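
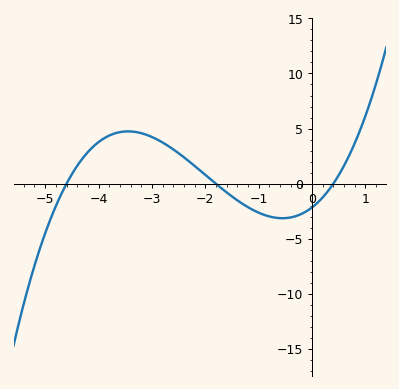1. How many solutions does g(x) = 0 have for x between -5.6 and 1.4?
3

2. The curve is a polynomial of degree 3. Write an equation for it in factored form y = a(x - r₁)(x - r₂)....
y = 0.65(x + 4.6)(x + 1.8)(x - 0.4)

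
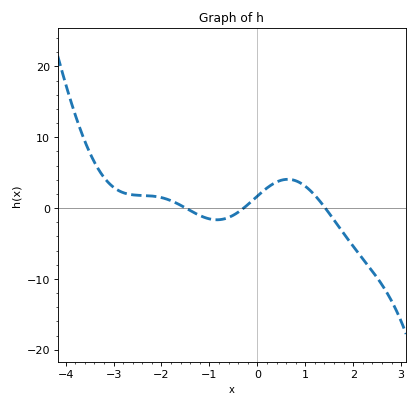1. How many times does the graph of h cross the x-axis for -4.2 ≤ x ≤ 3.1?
3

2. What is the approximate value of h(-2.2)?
1.7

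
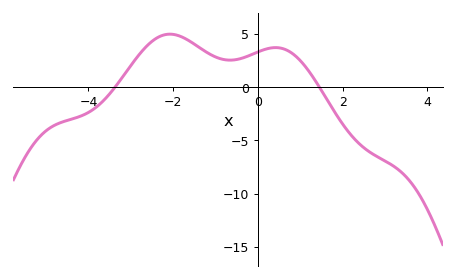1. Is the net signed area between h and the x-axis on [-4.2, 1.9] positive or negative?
positive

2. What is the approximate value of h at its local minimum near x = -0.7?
2.5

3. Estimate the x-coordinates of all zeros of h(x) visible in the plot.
-3.4, 1.4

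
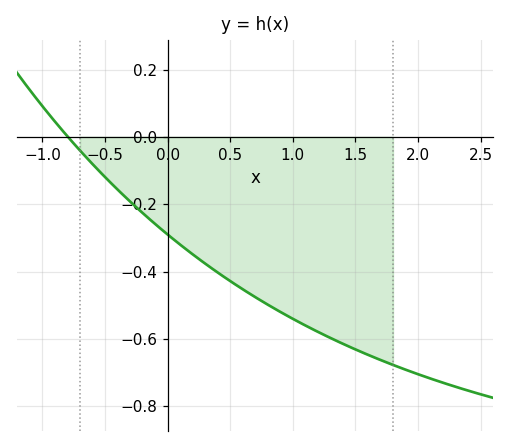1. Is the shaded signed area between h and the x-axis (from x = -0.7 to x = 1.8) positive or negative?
negative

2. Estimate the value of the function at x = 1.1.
-0.56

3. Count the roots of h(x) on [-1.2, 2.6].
1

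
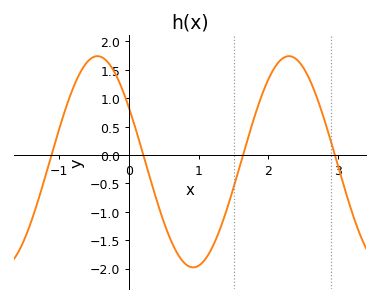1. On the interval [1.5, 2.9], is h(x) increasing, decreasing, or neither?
neither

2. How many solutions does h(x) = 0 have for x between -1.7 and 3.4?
4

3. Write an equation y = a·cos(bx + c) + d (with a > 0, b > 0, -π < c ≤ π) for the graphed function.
y = 1.86cos(2.3x + 1) - 0.12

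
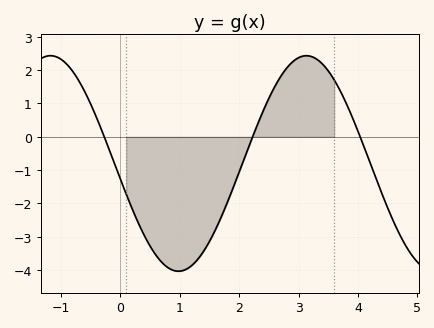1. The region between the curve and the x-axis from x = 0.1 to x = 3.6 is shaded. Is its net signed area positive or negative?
negative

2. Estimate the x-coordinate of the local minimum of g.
0.98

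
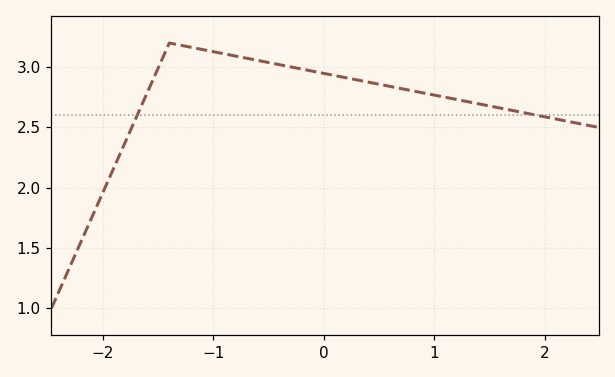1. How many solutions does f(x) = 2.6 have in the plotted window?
2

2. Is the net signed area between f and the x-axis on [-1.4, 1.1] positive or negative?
positive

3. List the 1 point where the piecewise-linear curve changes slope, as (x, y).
(-1.4, 3.2)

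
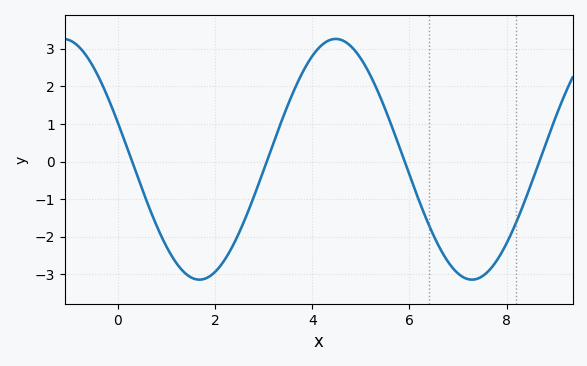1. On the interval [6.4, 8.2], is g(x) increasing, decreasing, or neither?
neither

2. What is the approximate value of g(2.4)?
-2.15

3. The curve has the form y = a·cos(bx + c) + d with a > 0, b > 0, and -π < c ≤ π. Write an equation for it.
y = 3.2cos(1.12x + 1.26) + 0.06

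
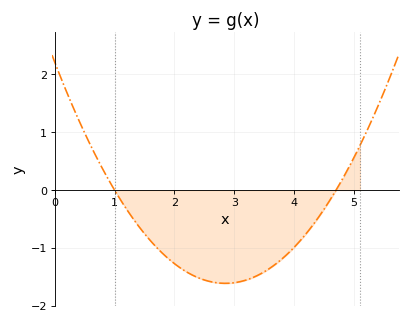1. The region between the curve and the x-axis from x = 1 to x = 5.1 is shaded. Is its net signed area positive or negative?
negative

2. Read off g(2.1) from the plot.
-1.3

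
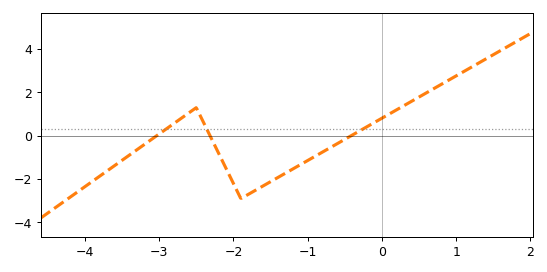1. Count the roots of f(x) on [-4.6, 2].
3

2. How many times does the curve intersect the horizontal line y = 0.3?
3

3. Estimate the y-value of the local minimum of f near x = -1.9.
-2.8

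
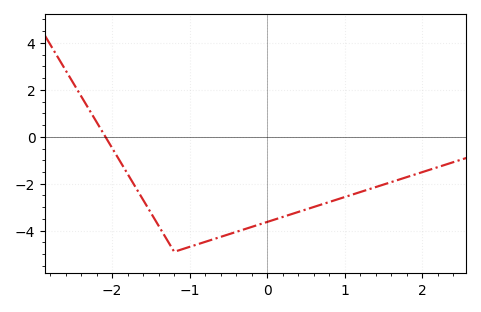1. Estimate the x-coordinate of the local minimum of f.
-1.2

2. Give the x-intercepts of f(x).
-2.09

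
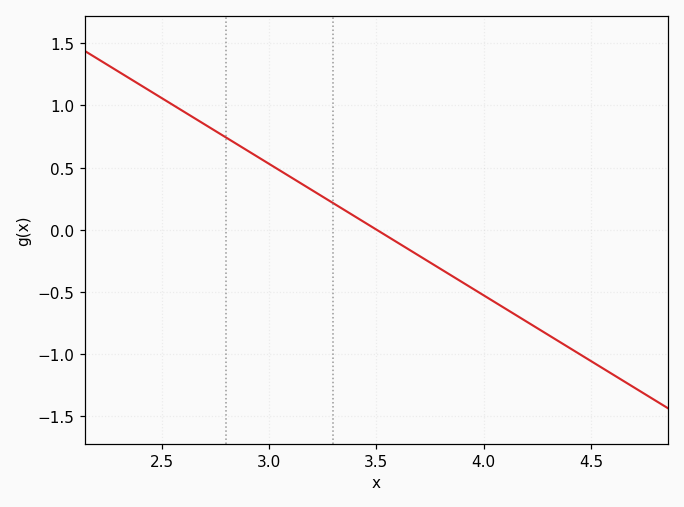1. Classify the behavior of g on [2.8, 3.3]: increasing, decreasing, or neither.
decreasing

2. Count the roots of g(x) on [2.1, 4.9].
1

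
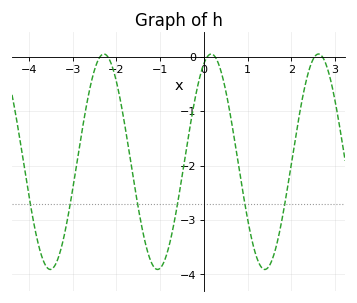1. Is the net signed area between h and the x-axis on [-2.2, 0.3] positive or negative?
negative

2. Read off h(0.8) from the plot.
-2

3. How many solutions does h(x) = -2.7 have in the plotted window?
6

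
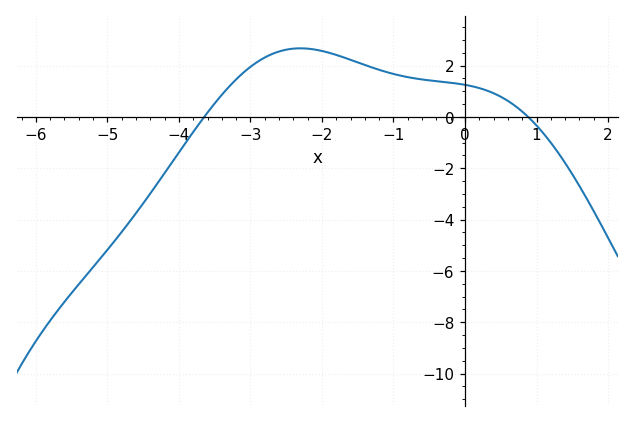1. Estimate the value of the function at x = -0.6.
1.4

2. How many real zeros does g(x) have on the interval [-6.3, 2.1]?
2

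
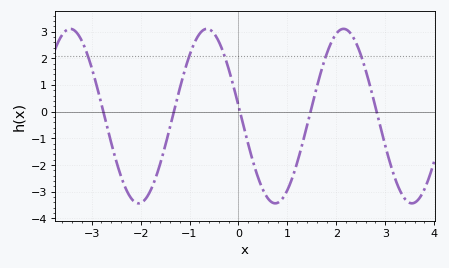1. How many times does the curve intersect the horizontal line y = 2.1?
5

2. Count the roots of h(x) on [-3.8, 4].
5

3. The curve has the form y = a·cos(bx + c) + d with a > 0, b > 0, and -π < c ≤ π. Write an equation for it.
y = 3.27cos(2.2x + 1.5) - 0.17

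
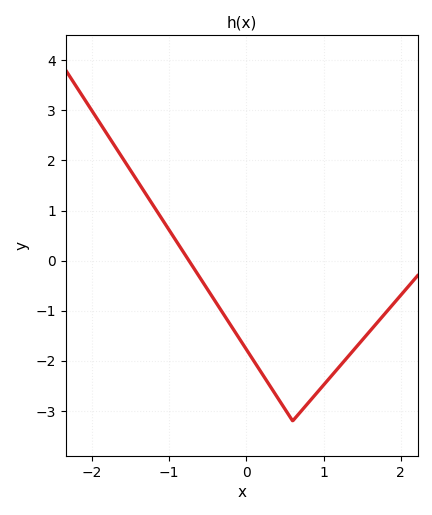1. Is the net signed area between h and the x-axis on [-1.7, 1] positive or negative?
negative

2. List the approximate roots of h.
-0.7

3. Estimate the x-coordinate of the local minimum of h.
0.6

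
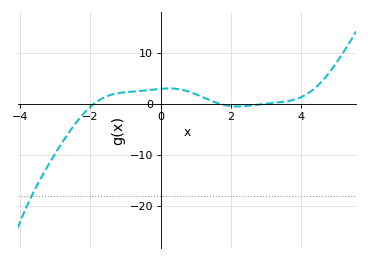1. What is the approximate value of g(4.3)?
2.53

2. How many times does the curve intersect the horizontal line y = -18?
1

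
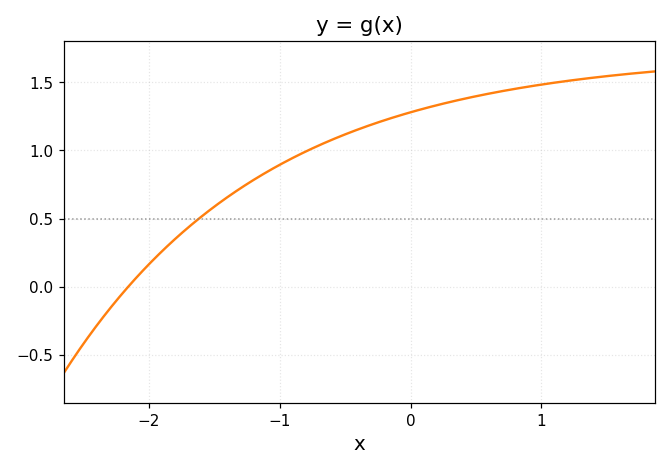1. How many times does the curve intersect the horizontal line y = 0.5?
1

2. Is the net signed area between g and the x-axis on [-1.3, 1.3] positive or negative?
positive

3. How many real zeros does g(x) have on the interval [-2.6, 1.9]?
1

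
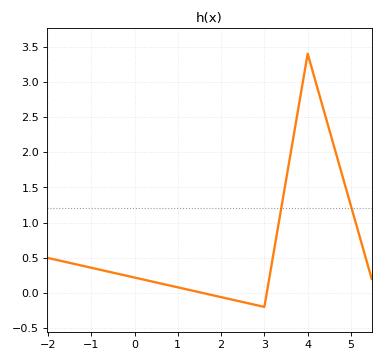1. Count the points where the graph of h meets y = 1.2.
2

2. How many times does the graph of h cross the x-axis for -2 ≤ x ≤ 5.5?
2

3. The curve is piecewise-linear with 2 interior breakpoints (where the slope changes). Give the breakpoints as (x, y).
(3, -0.2); (4, 3.4)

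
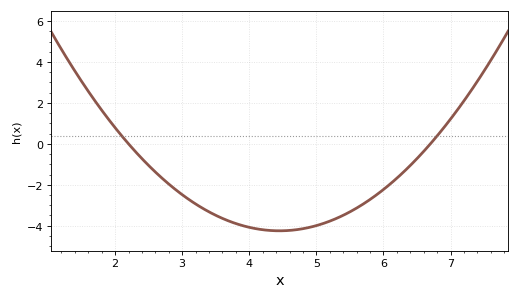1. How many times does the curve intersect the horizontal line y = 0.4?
2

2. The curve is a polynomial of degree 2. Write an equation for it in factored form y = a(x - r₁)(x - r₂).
y = 0.84(x - 2.2)(x - 6.7)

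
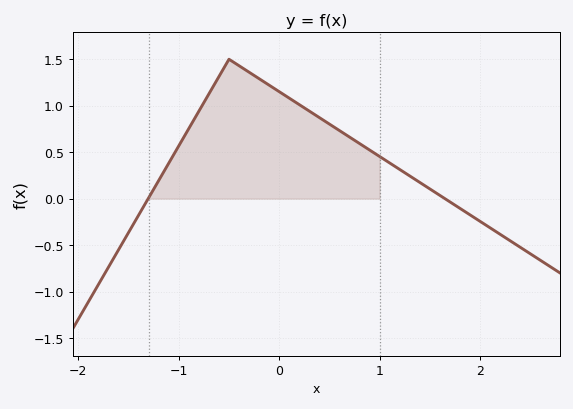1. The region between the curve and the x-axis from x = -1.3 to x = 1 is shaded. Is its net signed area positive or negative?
positive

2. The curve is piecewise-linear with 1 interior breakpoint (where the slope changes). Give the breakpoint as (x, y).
(-0.5, 1.5)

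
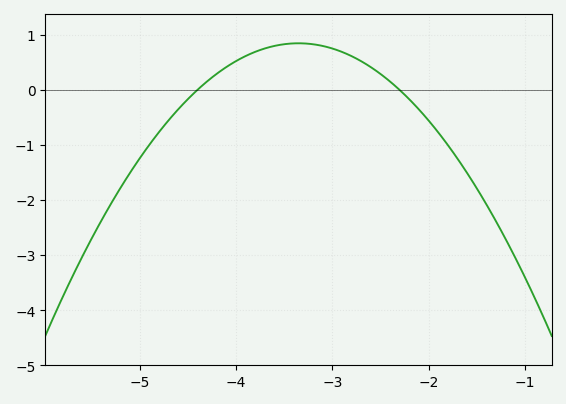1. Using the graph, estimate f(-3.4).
0.847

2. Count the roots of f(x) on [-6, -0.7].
2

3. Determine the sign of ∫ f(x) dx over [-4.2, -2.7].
positive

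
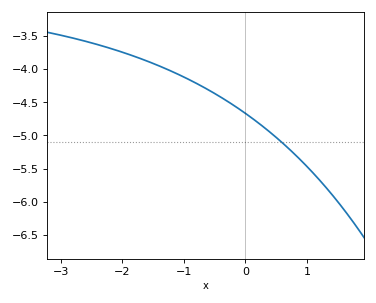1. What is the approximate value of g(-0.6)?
-4.3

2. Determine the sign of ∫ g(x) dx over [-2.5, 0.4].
negative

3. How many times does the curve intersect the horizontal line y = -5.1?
1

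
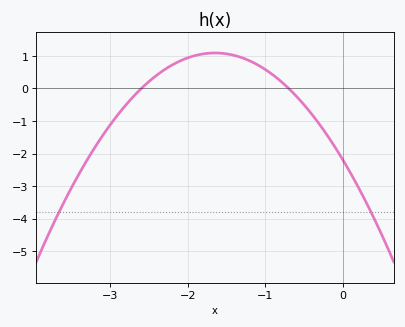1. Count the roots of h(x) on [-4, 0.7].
2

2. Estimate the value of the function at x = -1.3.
0.944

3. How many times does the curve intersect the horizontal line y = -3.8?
2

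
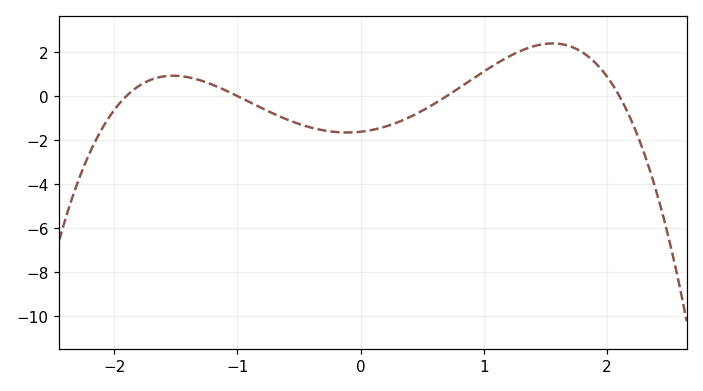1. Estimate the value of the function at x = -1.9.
0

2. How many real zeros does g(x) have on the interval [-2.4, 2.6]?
4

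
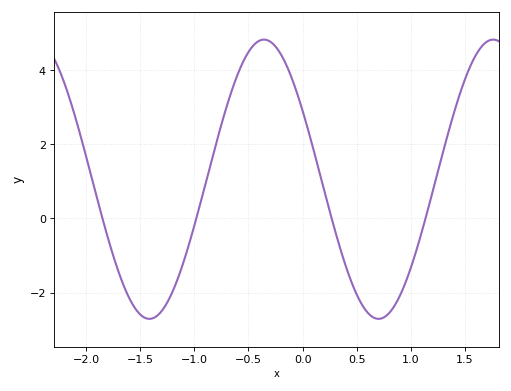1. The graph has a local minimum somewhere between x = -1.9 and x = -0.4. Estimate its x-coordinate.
-1.4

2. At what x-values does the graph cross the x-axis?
-1.8, -1, 0.3, 1.1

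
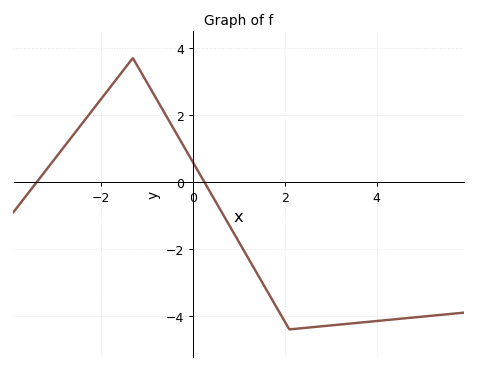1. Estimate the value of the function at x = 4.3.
-4.2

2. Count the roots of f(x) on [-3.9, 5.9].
2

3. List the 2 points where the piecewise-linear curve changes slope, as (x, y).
(-1.3, 3.7); (2.1, -4.4)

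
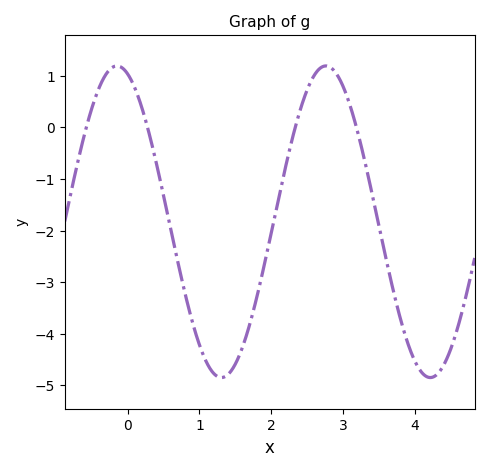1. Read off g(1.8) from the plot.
-3.29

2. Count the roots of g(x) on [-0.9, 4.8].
4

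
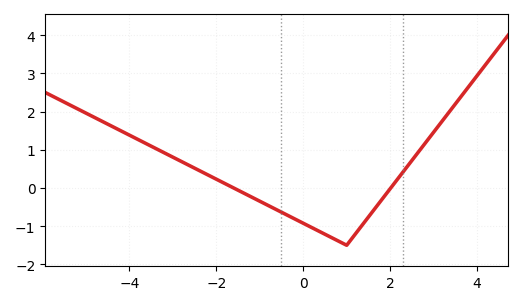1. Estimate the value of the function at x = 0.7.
-1.33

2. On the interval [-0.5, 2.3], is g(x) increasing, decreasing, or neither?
neither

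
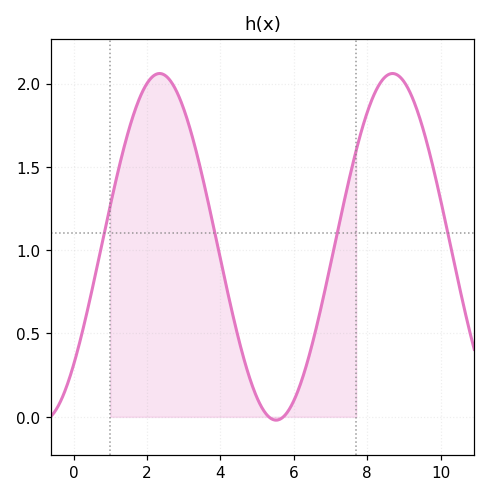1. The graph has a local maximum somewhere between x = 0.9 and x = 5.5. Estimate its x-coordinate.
2.34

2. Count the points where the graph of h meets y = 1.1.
4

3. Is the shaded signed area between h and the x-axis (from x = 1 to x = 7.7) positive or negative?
positive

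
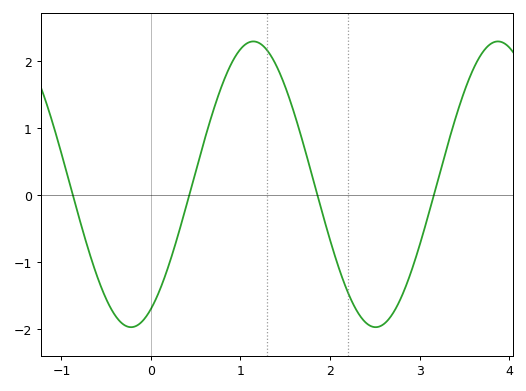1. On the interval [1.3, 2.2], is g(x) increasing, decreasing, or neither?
decreasing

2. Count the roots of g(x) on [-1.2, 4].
4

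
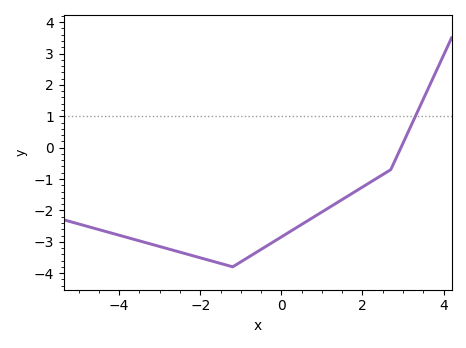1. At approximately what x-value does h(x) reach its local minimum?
-1.2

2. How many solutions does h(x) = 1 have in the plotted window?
1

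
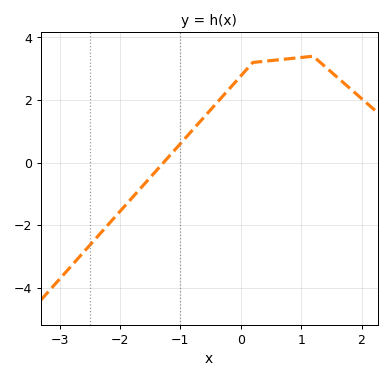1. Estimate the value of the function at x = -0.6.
1.4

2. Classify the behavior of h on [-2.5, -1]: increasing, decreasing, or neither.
increasing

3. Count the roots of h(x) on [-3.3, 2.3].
1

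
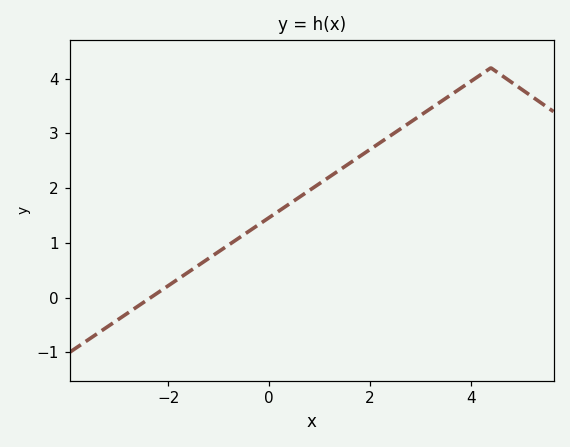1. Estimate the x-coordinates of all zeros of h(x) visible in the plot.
-2.35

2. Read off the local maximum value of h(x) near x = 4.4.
4.2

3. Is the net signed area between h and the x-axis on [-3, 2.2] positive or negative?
positive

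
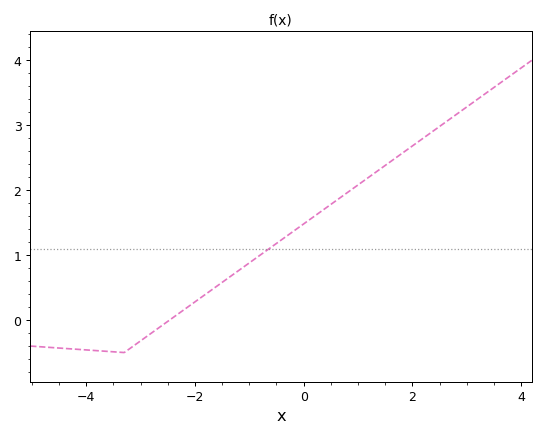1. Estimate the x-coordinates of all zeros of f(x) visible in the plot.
-2.47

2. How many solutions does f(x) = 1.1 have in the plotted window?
1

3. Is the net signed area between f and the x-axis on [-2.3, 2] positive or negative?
positive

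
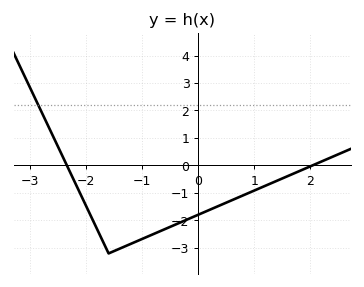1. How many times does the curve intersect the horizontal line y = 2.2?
1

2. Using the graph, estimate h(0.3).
-1.53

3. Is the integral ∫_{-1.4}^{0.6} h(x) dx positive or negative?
negative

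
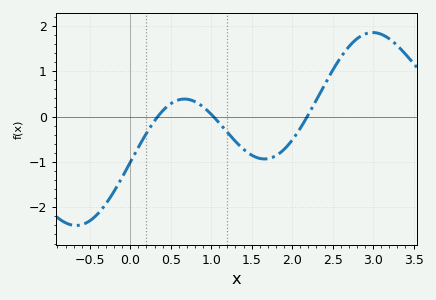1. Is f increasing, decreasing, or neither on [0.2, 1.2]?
neither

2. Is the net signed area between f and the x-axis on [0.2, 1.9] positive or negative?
negative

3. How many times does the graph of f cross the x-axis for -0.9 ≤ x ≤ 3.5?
3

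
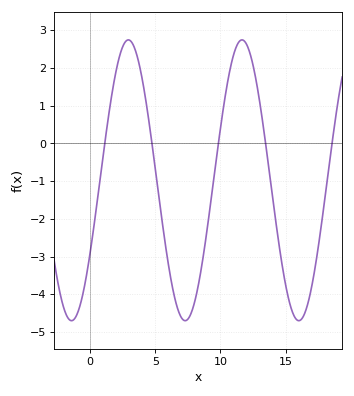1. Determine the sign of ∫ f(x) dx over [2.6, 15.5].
negative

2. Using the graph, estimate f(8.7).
-2.95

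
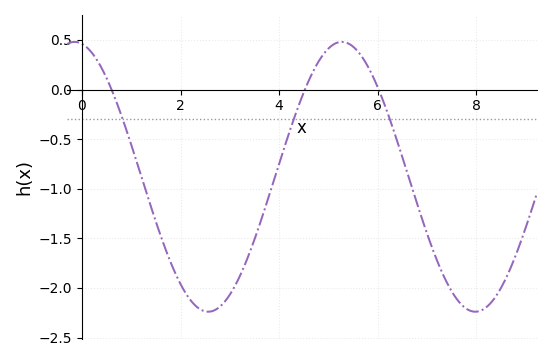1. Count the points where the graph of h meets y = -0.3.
3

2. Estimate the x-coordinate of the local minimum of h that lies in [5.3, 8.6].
8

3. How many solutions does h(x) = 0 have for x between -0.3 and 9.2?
3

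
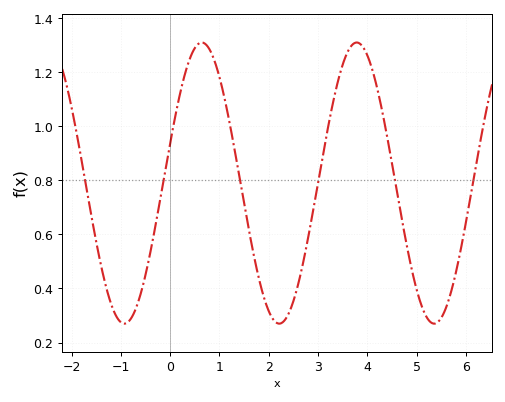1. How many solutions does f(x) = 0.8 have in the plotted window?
6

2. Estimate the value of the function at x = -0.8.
0.287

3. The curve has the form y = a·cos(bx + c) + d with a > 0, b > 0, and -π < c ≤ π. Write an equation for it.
y = 0.52cos(2x - 1.28) + 0.79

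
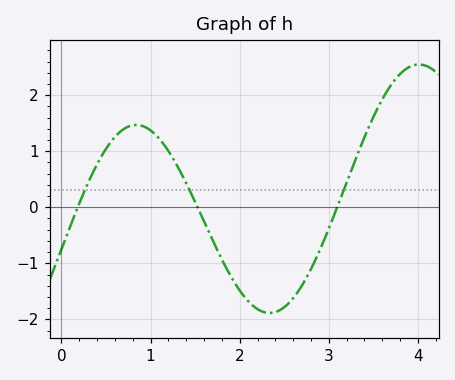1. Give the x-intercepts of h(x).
0.183, 1.53, 3.09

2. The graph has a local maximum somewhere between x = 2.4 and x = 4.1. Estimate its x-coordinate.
4.01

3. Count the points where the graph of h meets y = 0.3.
3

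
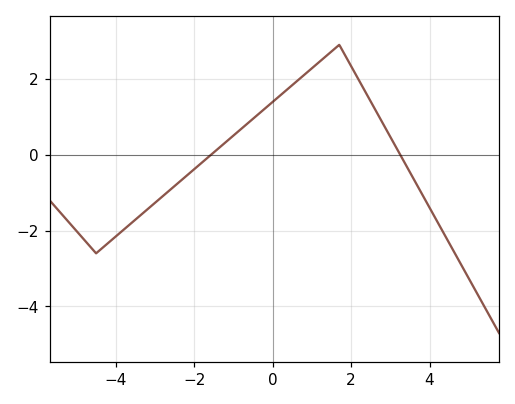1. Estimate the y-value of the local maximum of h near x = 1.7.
2.8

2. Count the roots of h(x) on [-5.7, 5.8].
2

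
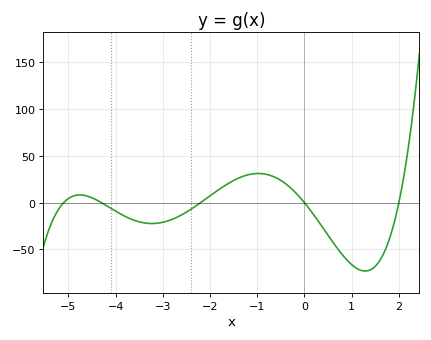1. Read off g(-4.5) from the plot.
5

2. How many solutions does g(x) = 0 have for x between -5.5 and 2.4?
5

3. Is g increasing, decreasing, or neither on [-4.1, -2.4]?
neither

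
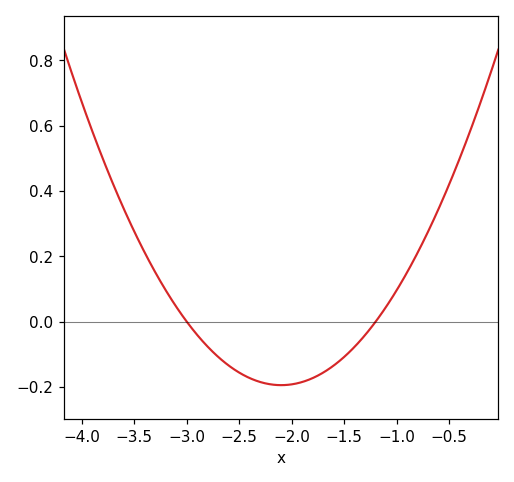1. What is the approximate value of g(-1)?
0.1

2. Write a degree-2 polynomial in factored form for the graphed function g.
y = 0.24(x + 3)(x + 1.2)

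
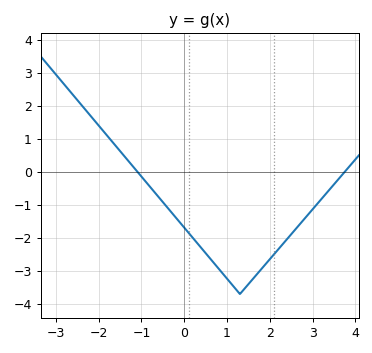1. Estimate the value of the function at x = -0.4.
-1.07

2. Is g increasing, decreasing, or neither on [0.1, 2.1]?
neither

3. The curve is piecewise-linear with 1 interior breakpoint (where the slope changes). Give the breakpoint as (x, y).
(1.3, -3.7)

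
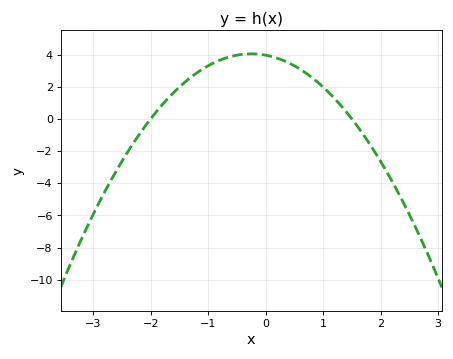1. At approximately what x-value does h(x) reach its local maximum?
-0.25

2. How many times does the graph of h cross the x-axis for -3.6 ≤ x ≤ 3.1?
2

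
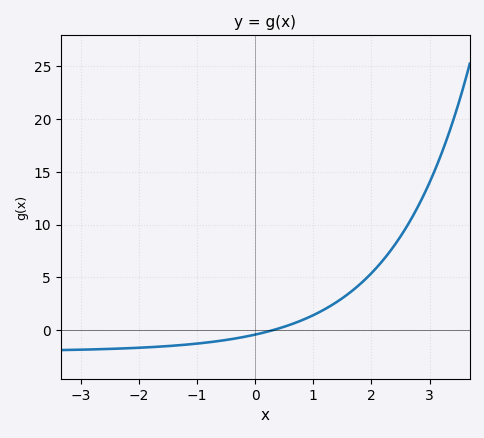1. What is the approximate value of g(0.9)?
1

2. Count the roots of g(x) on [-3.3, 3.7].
1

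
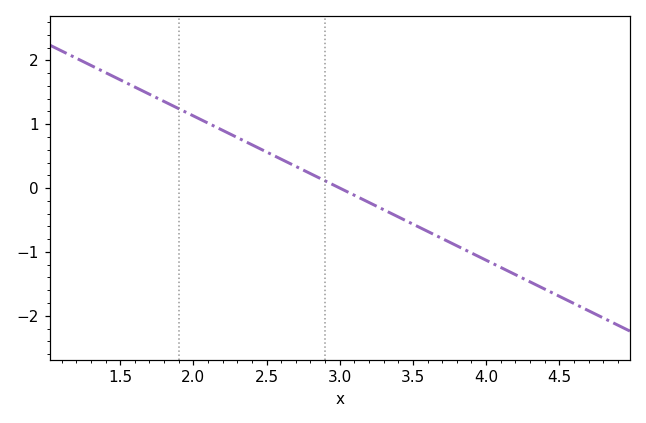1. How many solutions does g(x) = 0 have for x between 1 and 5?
1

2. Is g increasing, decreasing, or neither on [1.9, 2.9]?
decreasing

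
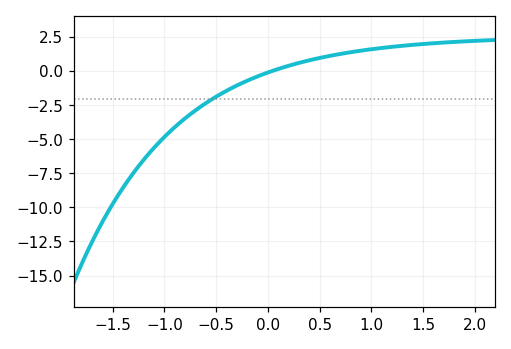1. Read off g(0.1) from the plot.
0.128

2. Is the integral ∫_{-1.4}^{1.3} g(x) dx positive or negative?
negative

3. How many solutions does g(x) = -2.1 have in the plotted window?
1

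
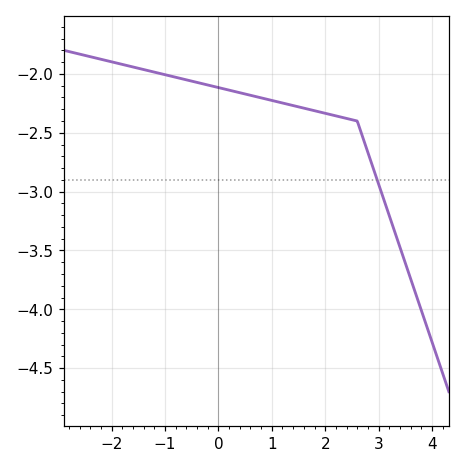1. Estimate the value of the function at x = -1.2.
-2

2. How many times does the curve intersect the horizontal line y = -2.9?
1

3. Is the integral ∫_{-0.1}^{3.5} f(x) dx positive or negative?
negative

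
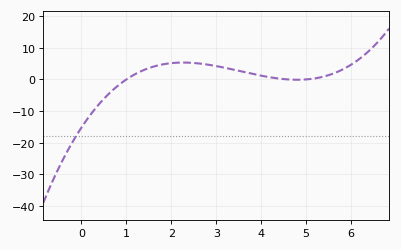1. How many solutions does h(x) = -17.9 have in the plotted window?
1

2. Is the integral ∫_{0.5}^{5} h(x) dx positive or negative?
positive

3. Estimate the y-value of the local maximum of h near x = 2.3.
5.33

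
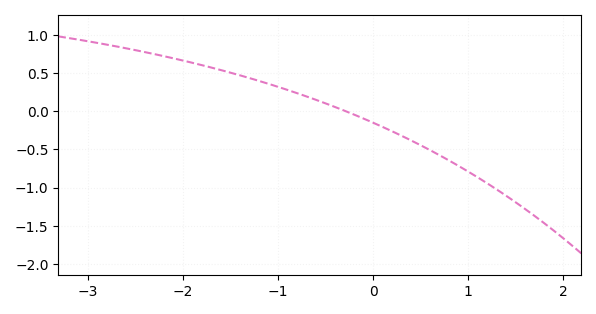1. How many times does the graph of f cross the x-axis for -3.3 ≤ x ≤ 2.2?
1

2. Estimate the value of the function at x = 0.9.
-0.716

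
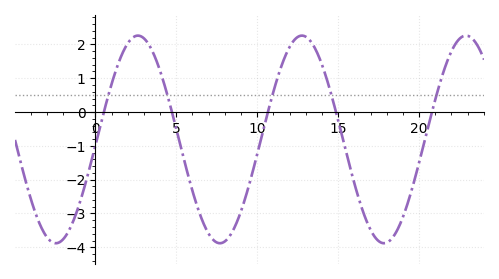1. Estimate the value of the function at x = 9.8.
-1.6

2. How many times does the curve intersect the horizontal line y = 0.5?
5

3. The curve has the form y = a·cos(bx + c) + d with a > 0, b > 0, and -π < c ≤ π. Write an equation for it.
y = 3.07cos(0.62x - 1.6) - 0.81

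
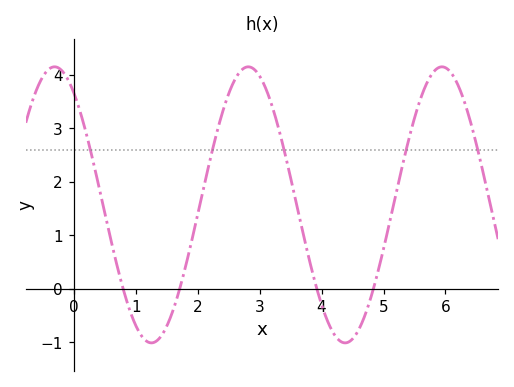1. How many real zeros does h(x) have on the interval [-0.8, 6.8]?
4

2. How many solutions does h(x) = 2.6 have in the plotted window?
5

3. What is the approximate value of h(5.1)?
1.25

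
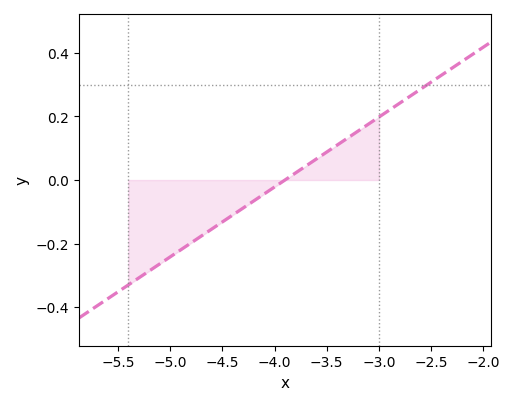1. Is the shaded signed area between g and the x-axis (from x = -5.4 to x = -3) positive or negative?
negative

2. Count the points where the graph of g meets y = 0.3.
1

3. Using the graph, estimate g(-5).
-0.24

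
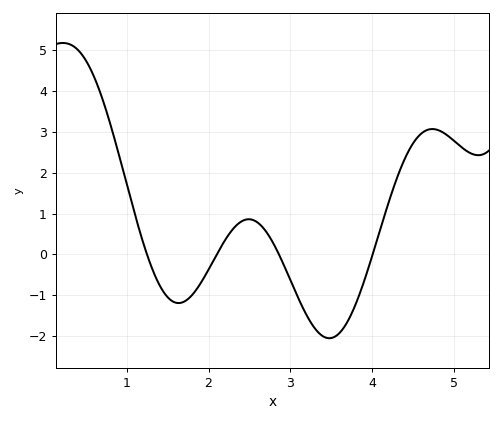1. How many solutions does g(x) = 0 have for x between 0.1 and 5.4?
4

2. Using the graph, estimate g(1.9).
-0.718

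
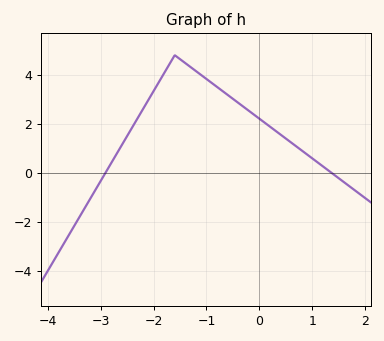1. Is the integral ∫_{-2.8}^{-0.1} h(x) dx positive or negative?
positive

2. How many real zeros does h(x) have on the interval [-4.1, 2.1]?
2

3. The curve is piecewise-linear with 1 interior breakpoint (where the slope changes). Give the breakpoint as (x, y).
(-1.6, 4.8)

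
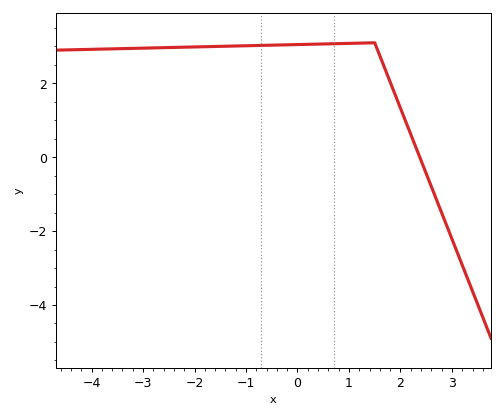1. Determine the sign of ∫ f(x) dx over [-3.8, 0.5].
positive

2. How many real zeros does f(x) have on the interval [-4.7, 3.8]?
1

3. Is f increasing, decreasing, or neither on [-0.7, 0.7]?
increasing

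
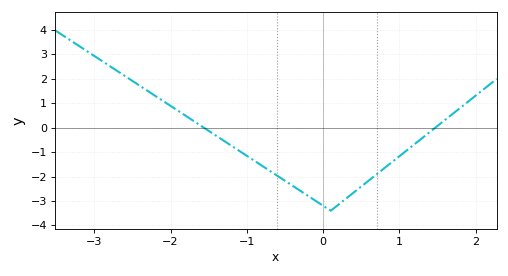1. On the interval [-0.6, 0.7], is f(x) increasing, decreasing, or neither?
neither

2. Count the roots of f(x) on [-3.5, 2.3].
2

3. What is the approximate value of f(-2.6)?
2.12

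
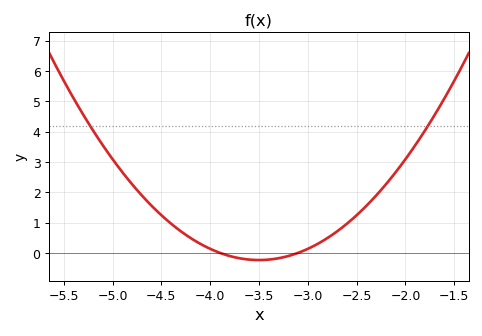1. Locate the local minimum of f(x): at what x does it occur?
-3.5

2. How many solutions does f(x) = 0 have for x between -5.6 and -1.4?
2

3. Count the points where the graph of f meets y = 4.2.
2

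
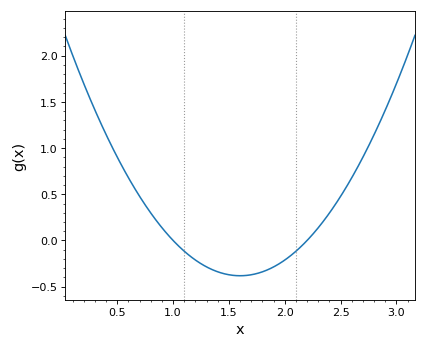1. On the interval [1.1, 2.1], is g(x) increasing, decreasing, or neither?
neither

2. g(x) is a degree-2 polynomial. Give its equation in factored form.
y = 1.06(x - 1)(x - 2.2)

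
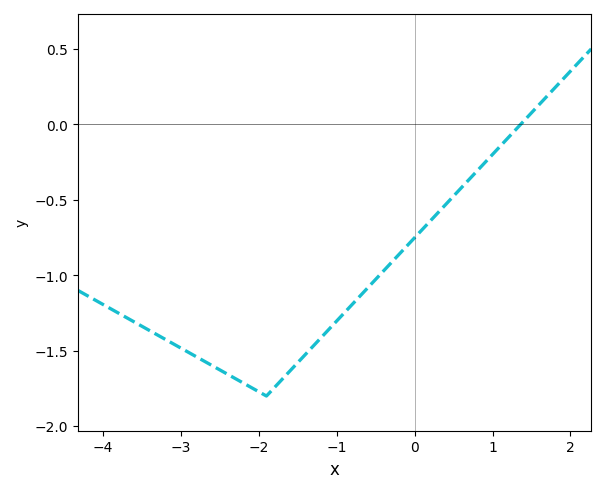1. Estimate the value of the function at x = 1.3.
-0.05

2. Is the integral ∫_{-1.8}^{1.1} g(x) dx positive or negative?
negative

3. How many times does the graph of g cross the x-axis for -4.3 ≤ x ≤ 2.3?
1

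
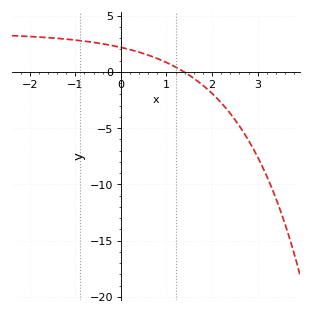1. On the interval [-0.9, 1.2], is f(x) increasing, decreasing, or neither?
decreasing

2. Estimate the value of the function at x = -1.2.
3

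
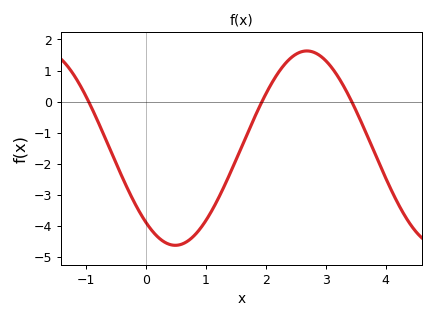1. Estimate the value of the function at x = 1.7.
-1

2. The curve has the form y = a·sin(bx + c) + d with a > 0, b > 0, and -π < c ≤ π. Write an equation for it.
y = 3.13sin(1.4x - 2.3) - 1.5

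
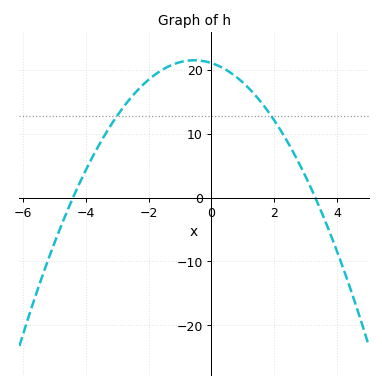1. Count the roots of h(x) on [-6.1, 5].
2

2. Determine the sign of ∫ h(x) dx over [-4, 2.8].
positive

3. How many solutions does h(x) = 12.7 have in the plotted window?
2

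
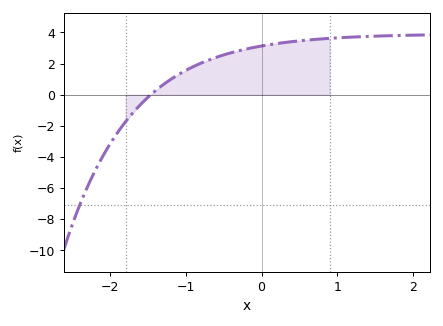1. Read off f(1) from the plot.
3.6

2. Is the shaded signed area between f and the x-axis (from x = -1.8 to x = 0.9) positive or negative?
positive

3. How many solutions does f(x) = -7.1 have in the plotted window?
1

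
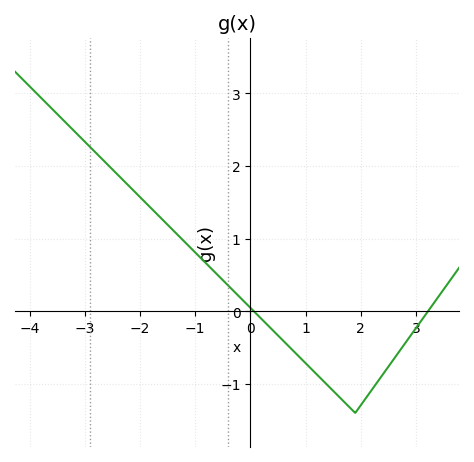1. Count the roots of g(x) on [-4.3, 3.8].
2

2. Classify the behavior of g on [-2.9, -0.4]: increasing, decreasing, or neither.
decreasing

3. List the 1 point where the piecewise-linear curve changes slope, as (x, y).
(1.9, -1.4)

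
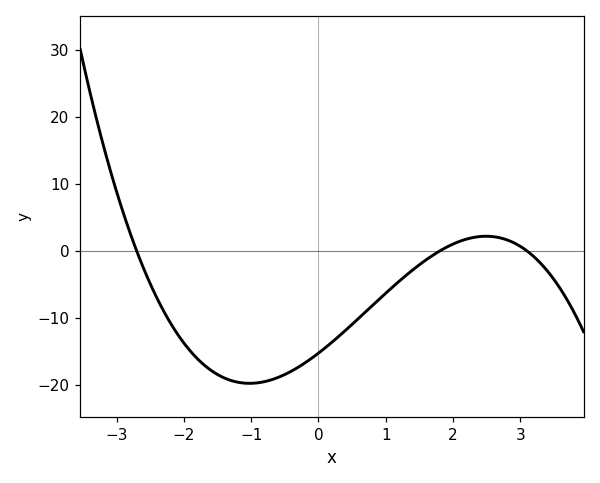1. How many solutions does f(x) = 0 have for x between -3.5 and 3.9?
3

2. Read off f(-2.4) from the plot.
-7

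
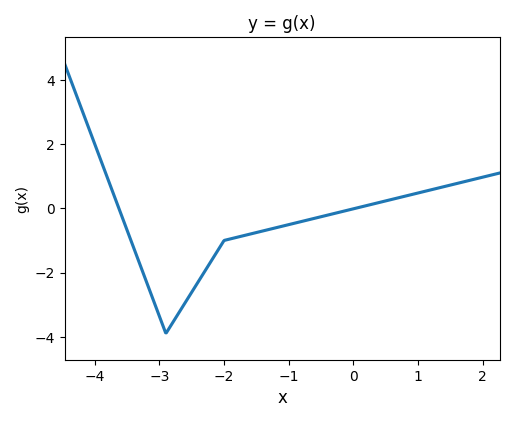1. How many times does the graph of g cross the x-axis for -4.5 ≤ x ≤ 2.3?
2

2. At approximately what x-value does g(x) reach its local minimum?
-2.9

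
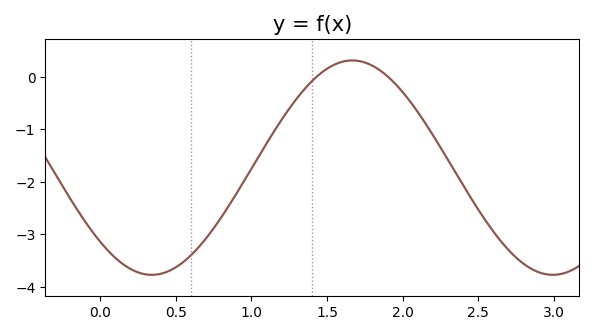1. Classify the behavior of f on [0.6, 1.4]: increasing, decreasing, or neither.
increasing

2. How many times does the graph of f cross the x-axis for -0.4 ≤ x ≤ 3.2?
2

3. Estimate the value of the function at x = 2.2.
-1.1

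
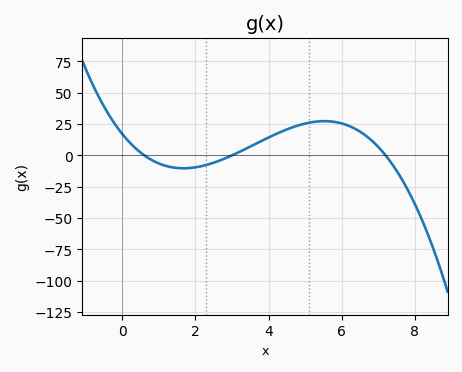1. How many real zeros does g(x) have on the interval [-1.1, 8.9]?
3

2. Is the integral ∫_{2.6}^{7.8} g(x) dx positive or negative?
positive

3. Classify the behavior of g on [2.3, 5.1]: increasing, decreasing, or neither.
increasing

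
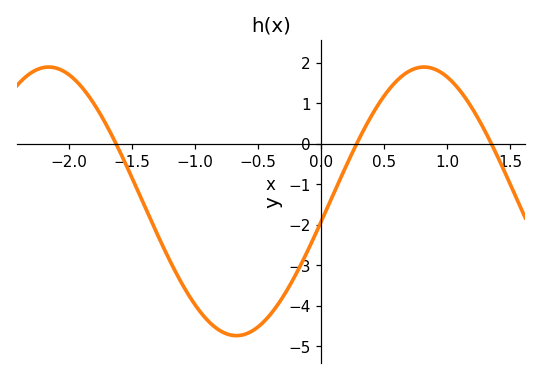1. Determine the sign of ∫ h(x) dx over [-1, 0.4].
negative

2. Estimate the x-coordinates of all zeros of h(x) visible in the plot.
-1.63, 0.281, 1.35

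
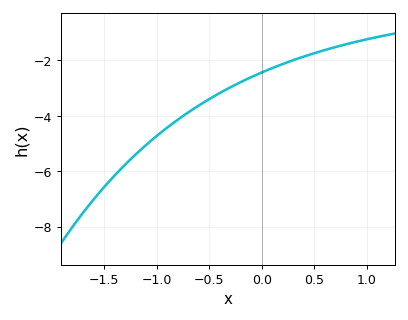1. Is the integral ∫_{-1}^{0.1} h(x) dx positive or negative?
negative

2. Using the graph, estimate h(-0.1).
-2.61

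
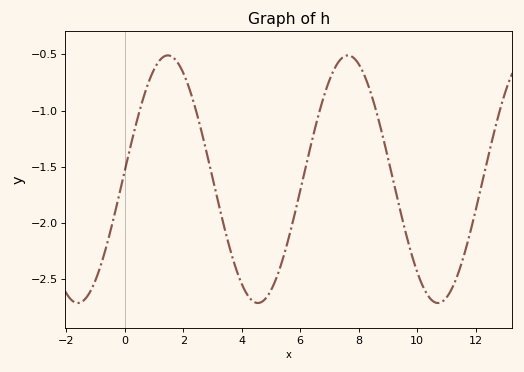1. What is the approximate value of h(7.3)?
-0.55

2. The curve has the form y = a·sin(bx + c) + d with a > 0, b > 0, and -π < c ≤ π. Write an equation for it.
y = 1.1sin(1x + 0.07) - 1.61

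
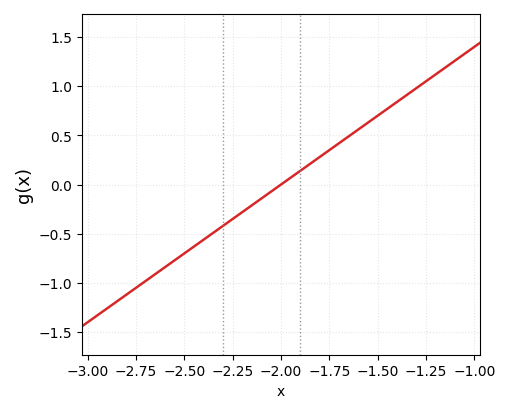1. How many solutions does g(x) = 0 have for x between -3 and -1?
1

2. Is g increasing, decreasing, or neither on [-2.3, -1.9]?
increasing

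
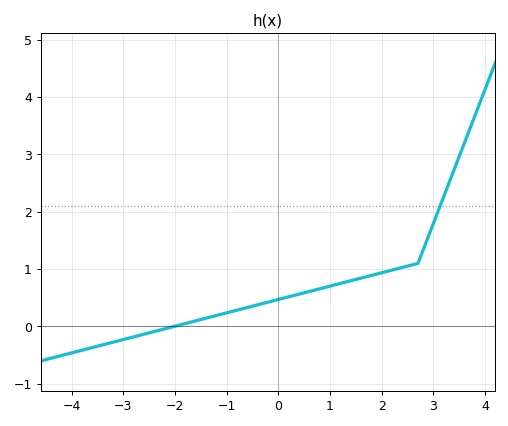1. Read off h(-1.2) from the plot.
0.2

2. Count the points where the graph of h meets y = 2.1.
1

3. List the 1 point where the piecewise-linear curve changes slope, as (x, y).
(2.7, 1.1)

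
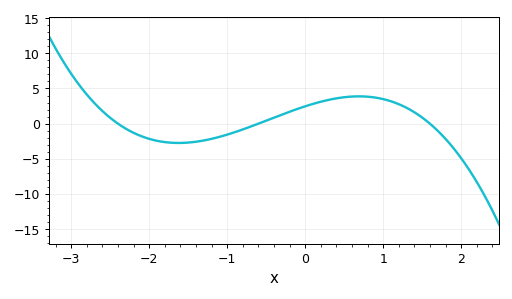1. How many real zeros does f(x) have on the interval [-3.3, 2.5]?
3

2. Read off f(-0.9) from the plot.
-1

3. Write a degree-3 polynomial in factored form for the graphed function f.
y = -1.07(x + 2.4)(x + 0.6)(x - 1.6)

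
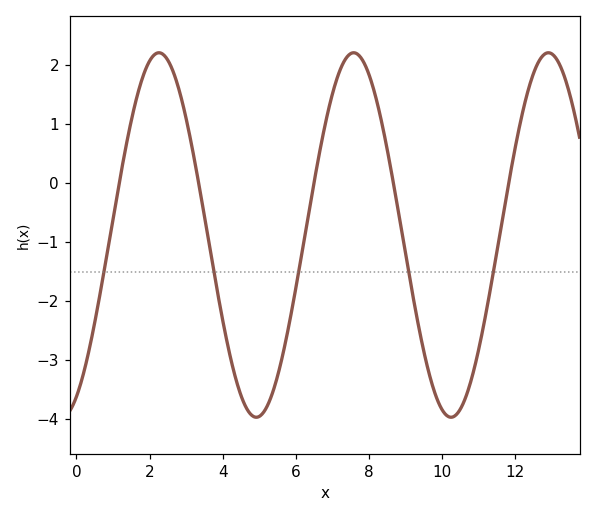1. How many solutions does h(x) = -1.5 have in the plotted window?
5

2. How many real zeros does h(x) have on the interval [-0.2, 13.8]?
5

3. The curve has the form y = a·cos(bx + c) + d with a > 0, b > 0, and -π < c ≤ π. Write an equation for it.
y = 3.09cos(1.18x - 2.66) - 0.88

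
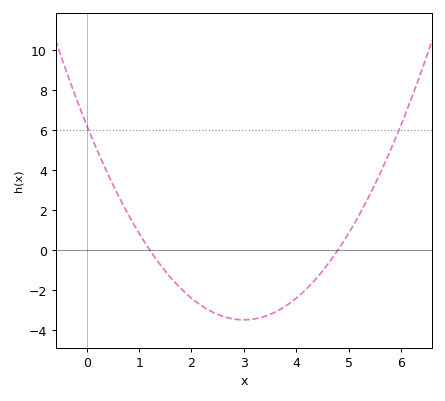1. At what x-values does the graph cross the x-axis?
1.2, 4.8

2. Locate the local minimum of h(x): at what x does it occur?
3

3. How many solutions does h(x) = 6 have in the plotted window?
2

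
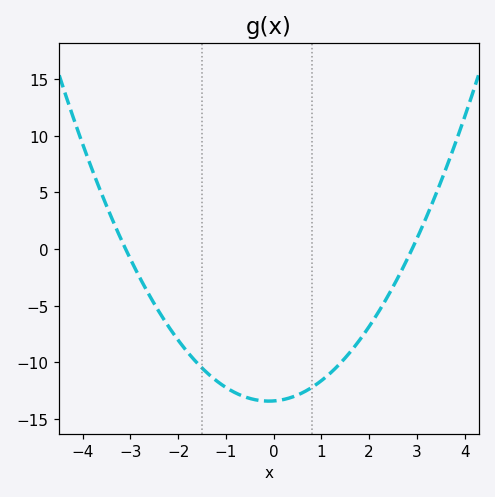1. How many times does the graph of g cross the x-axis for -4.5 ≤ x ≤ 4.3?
2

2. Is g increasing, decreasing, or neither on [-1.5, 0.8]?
neither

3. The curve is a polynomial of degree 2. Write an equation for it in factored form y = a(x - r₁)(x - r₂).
y = 1.49(x + 3.1)(x - 2.9)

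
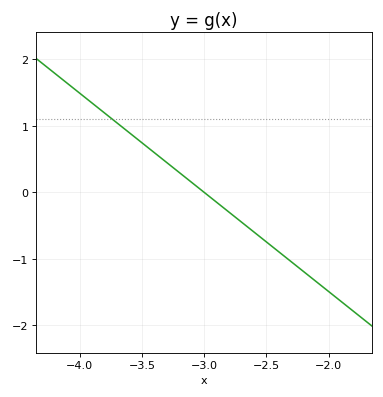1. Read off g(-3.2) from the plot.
0.3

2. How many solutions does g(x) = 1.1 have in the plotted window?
1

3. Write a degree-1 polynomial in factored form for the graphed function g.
y = -1.49(x + 3)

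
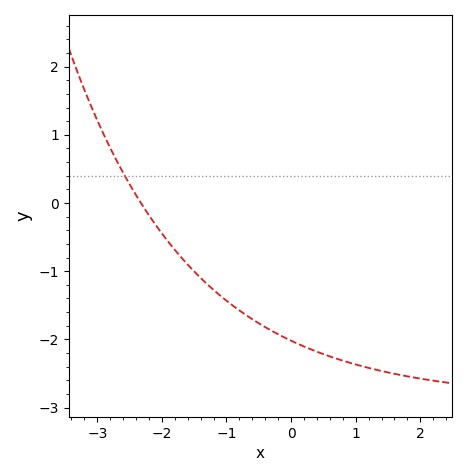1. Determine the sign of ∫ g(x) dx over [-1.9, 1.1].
negative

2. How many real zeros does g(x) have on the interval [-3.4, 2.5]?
1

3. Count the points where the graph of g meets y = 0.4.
1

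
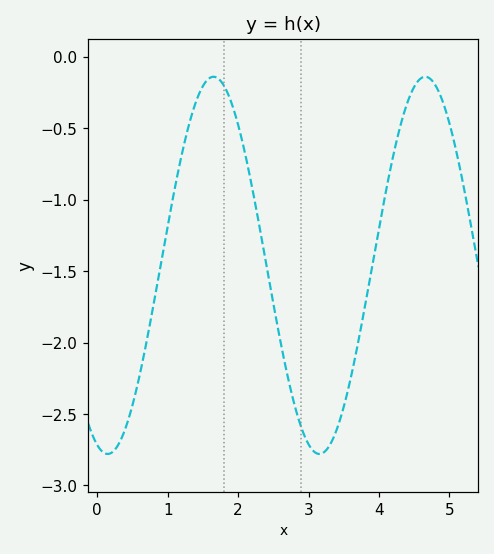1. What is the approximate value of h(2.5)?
-1.73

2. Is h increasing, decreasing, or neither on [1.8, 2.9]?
decreasing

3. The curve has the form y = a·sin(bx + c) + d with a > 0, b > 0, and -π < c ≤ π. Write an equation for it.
y = 1.32sin(2.09x - 1.88) - 1.46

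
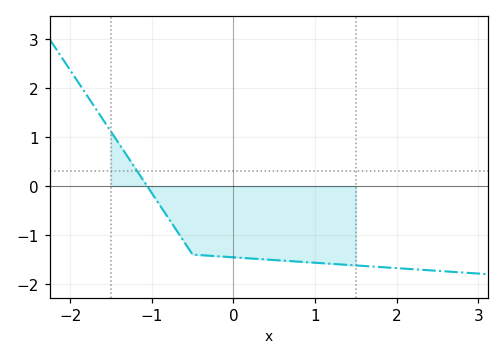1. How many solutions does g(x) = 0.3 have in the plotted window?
1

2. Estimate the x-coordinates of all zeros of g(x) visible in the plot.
-1.1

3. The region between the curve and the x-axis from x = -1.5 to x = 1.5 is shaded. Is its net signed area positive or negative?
negative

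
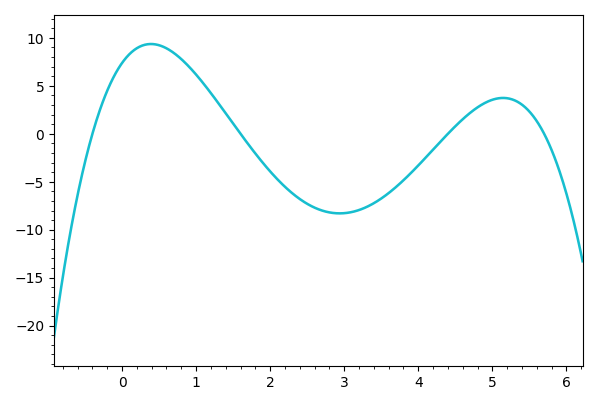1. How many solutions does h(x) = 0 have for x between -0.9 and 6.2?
4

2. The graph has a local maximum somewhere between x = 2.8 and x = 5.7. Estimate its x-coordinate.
5.14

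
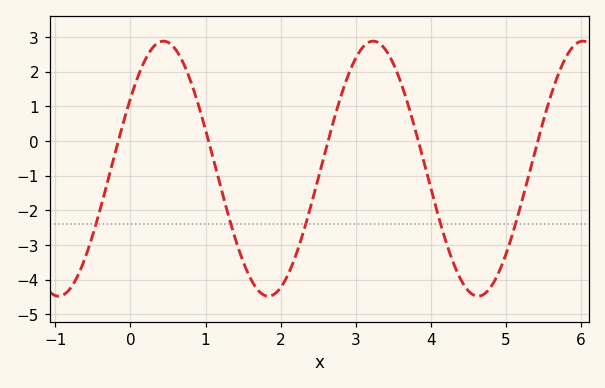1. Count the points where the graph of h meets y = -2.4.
5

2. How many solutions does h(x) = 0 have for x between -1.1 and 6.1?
5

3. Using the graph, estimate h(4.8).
-4.2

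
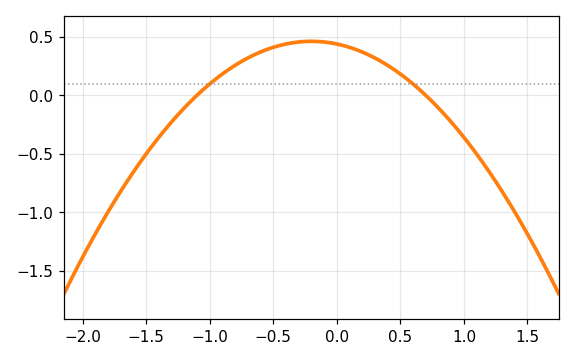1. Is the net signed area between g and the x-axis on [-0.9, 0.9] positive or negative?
positive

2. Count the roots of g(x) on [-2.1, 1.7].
2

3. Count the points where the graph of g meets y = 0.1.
2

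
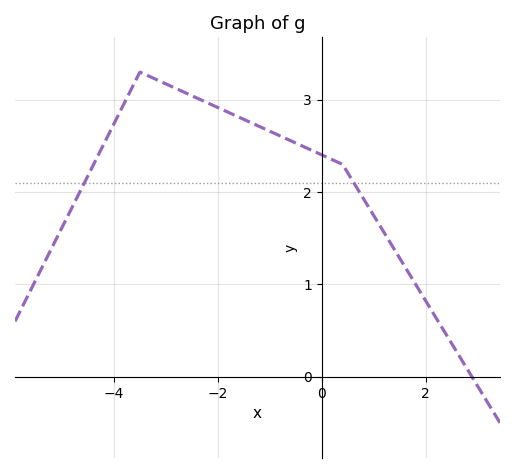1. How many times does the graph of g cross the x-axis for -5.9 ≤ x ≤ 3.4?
1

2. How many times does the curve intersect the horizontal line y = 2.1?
2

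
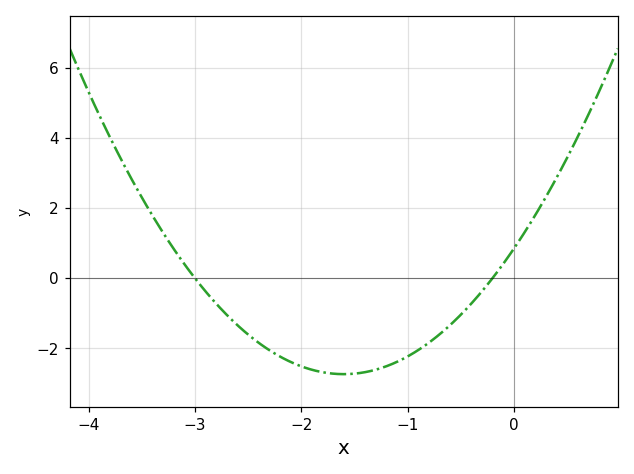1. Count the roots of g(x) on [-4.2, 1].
2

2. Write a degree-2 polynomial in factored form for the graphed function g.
y = 1.4(x + 3)(x + 0.2)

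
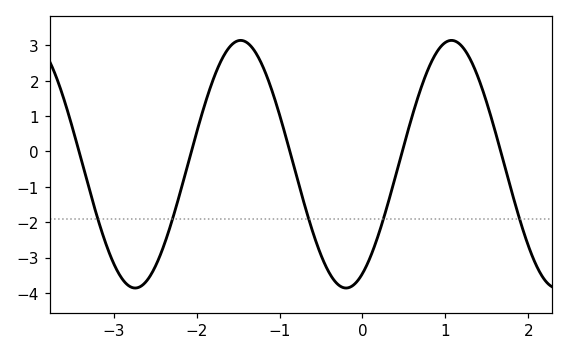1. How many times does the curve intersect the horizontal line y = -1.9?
5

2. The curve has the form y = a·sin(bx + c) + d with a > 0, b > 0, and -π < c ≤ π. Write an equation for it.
y = 3.5sin(2.47x - 1.08) - 0.36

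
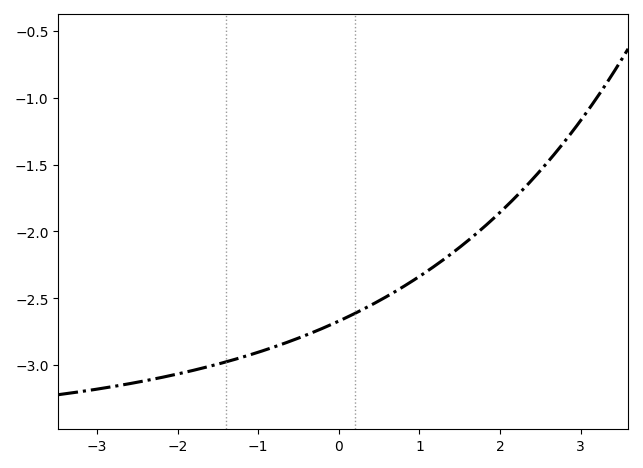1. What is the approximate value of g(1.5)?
-2.12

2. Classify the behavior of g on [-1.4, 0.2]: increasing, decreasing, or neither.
increasing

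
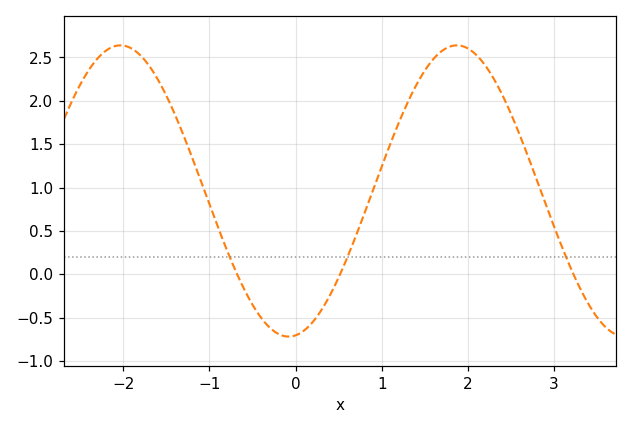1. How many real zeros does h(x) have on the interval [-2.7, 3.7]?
3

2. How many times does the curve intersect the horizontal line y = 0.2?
3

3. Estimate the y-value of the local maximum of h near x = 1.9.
2.65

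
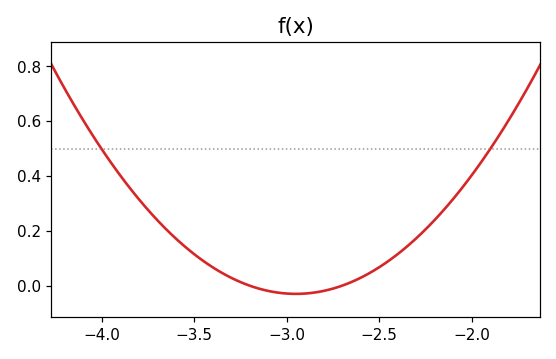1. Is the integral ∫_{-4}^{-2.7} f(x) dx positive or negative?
positive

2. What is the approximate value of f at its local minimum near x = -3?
-0.04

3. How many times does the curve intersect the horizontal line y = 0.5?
2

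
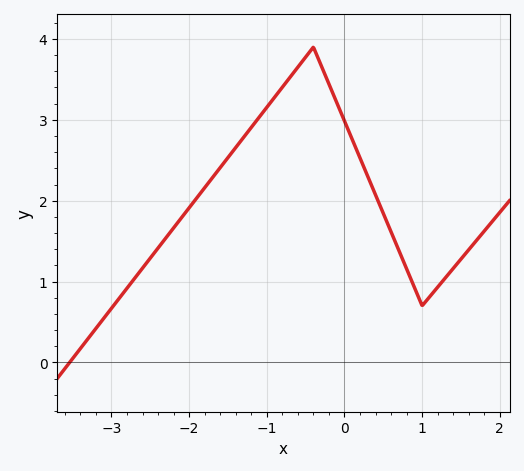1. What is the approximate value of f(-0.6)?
3.7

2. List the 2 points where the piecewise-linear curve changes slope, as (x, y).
(-0.4, 3.9); (1, 0.7)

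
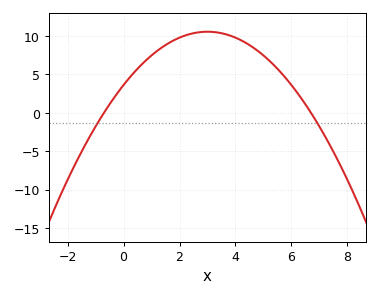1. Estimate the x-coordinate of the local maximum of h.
3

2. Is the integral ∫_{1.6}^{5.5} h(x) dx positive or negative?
positive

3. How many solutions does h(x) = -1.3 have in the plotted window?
2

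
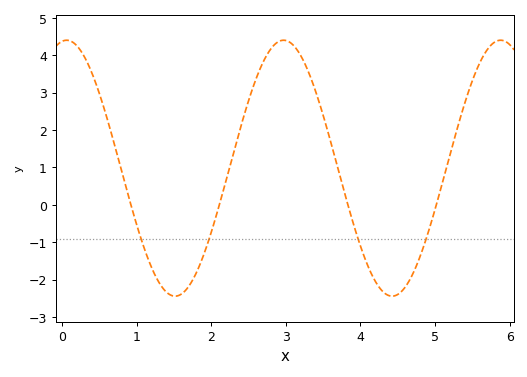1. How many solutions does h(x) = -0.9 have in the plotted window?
4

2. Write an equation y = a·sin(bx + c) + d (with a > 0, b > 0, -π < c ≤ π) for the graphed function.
y = 3.42sin(2.16x + 1.44) + 0.98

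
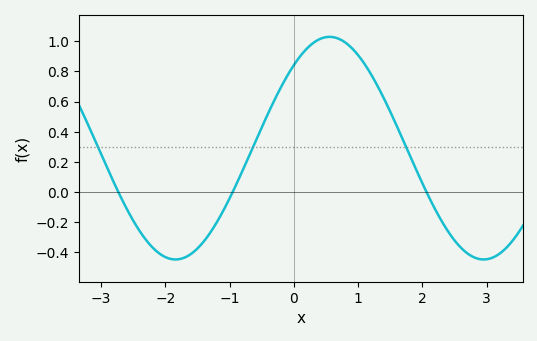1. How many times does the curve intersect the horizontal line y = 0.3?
3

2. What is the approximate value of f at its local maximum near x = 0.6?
1.02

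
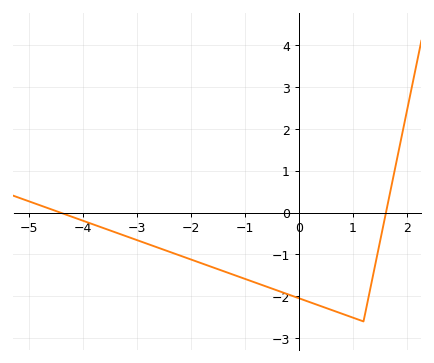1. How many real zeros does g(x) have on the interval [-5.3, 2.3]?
2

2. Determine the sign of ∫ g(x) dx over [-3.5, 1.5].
negative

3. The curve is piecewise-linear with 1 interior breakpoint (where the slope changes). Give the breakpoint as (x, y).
(1.2, -2.6)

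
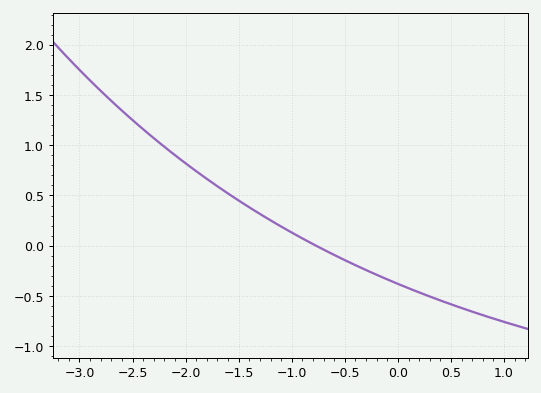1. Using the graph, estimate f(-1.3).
0.3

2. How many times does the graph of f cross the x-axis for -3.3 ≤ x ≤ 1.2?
1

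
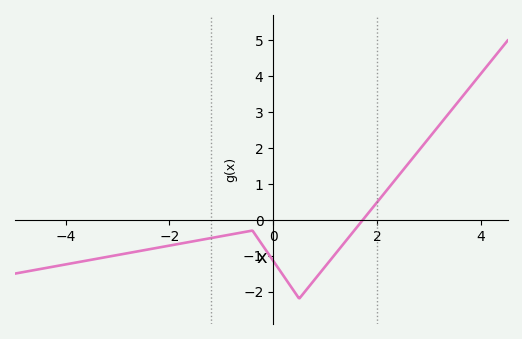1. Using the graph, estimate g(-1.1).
-0.484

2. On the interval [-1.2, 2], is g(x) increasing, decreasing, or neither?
neither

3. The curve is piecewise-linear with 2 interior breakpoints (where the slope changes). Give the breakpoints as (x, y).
(-0.4, -0.3); (0.5, -2.2)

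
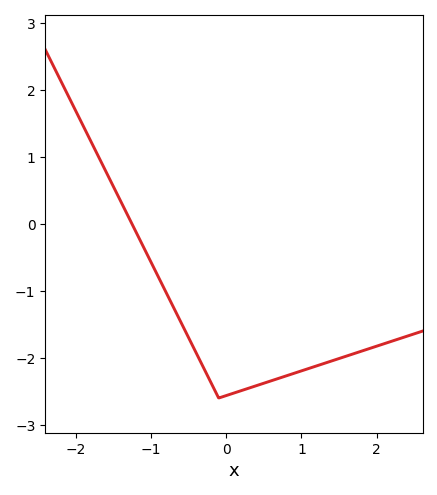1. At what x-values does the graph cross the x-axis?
-1.25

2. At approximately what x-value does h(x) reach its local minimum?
-0.1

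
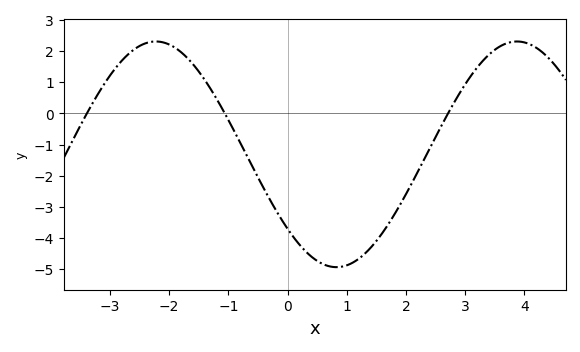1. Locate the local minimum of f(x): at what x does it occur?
0.826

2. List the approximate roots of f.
-3.39, -1.06, 2.71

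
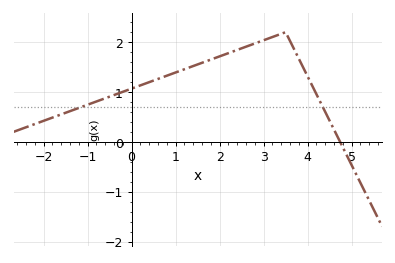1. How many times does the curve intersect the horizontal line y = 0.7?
2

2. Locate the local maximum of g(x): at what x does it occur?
3.4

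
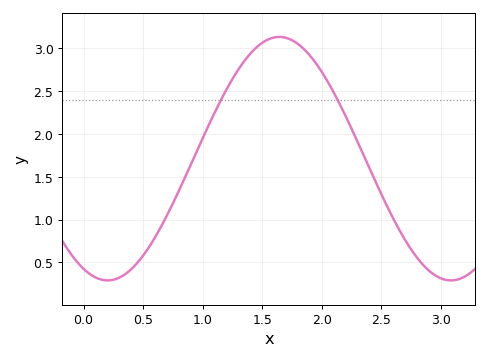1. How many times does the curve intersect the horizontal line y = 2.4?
2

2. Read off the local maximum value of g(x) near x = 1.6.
3.13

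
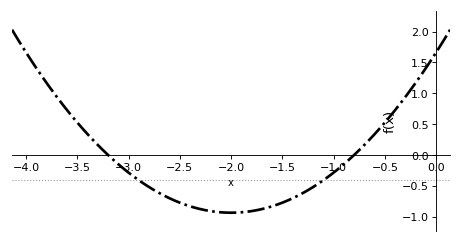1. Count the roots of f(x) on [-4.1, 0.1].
2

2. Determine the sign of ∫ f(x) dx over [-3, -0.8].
negative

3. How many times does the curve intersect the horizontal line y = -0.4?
2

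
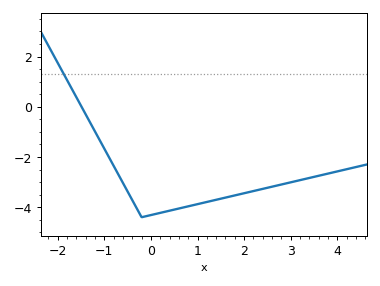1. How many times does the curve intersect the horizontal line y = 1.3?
1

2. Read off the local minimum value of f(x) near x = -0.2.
-4.4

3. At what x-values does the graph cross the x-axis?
-1.49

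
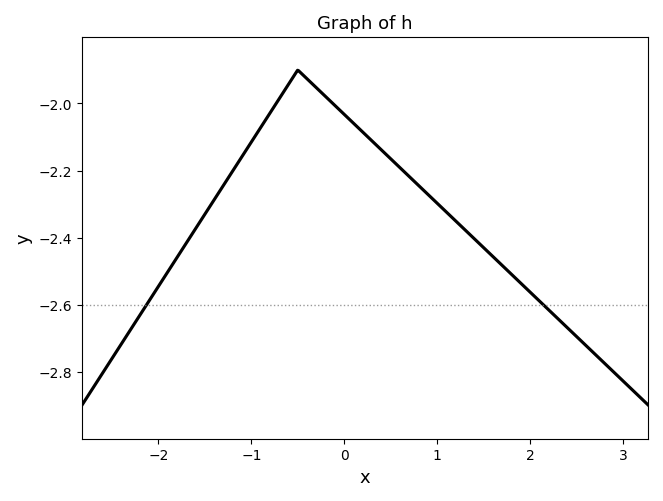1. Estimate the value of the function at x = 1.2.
-2.35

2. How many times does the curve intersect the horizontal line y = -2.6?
2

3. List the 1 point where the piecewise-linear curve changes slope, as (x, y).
(-0.5, -1.9)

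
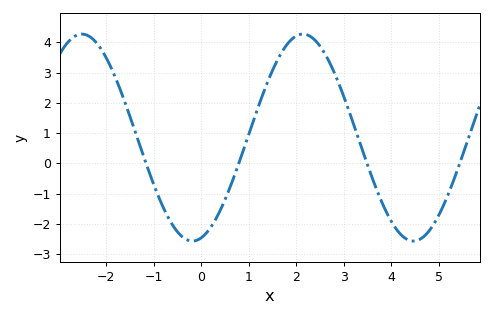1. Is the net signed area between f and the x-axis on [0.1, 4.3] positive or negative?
positive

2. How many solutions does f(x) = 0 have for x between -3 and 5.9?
4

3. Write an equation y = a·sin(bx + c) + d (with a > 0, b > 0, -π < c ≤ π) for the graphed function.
y = 3.42sin(1.4x - 1.3) + 0.85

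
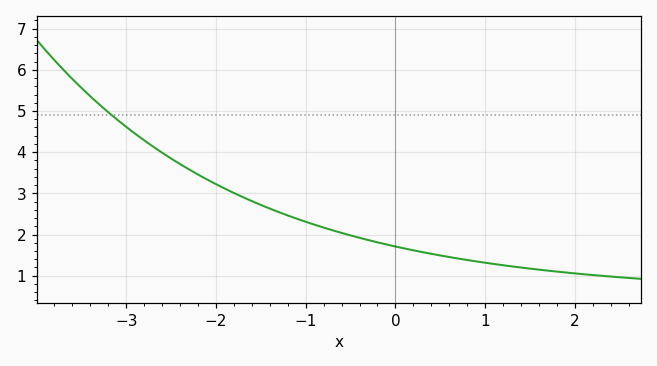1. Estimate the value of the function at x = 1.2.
1.3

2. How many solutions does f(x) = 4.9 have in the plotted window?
1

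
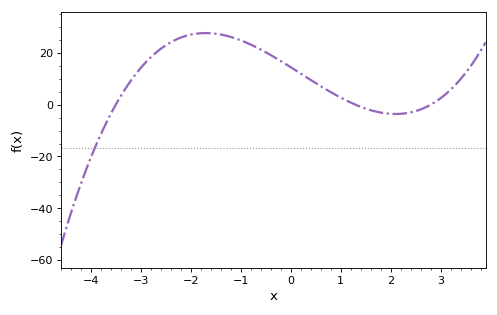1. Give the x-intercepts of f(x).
-3.5, 1.3, 2.8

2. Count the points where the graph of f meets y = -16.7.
1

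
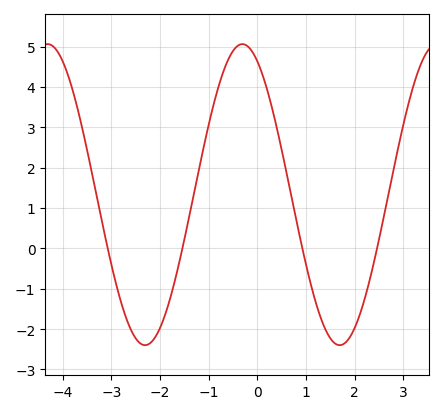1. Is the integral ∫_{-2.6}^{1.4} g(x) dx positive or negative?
positive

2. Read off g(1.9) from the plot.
-2.21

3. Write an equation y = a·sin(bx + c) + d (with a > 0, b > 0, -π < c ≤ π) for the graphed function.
y = 3.73sin(1.57x + 2.05) + 1.33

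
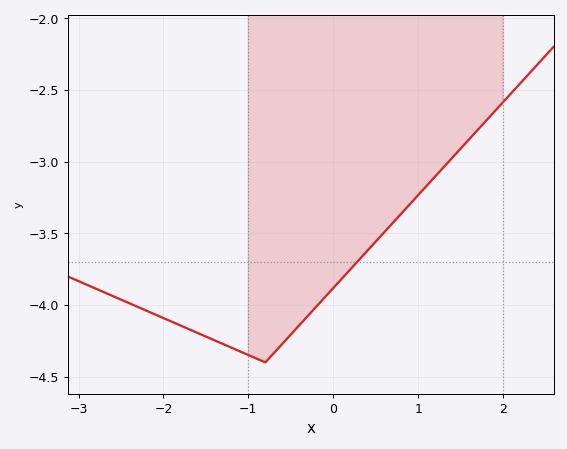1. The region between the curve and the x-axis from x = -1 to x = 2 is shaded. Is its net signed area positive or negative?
negative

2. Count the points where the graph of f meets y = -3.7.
1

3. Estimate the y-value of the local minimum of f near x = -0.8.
-4.4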